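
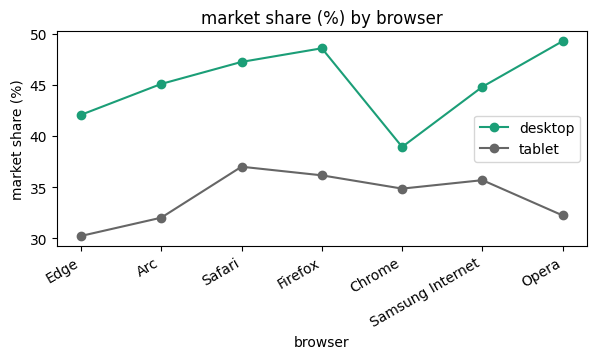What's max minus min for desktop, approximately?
≈ 12

Max Opera ≈ 50, min Chrome ≈ 38; range ≈ 12.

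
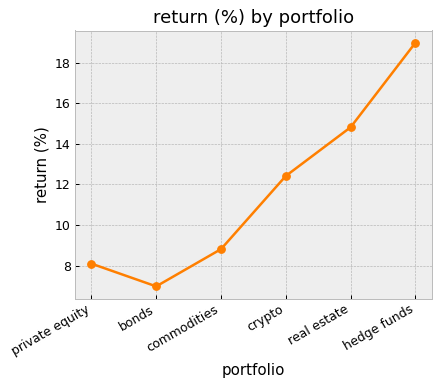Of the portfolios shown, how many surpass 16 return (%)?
Above 16: hedge funds.

1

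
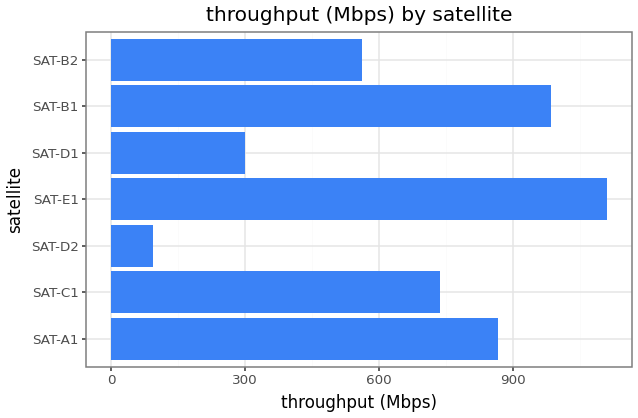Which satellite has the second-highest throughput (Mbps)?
Top 3: SAT-E1 ≈ 1100, SAT-B1 ≈ 1000, SAT-A1 ≈ 900.

SAT-B1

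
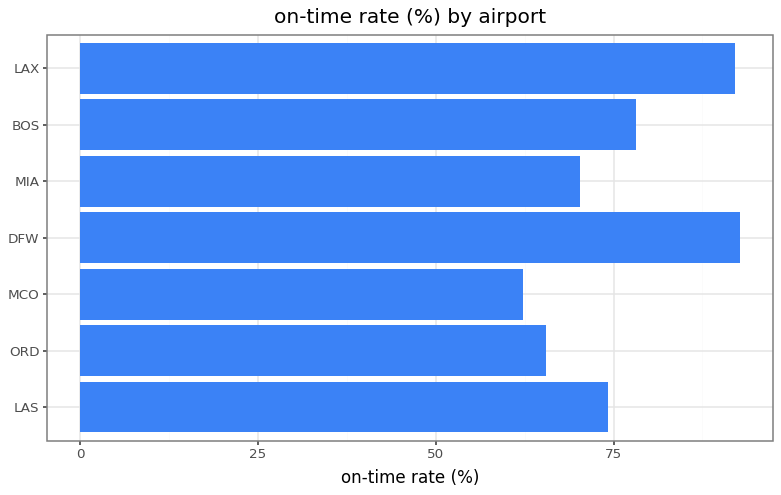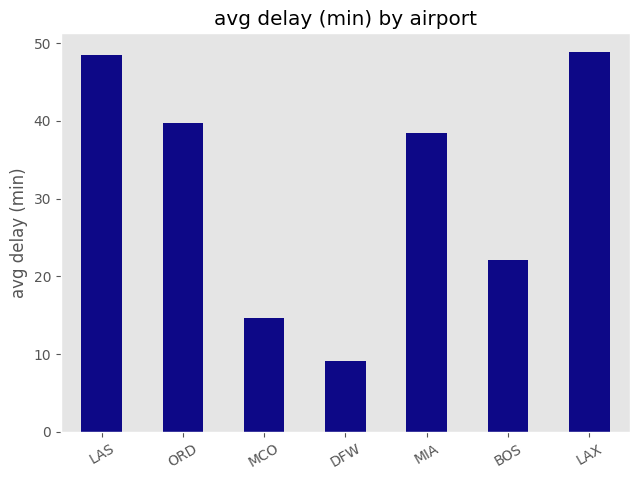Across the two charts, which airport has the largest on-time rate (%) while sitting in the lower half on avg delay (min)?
DFW

Chart 2 median avg delay (min) ≈ 40; below-median airports: MCO, DFW, BOS. Among those, DFW has the highest on-time rate (%) (≈ 90).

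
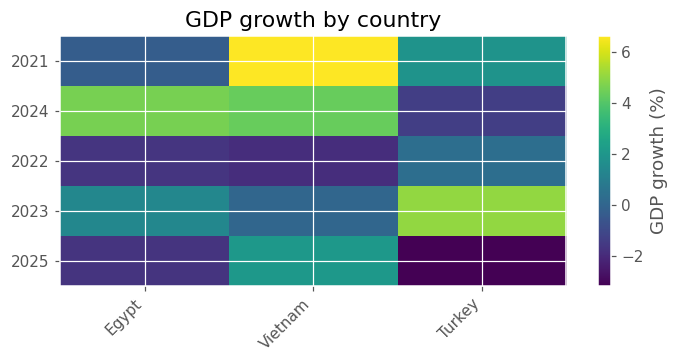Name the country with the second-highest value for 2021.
Turkey

Top 3 for 2021: Vietnam ≈ 7, Turkey ≈ 2, Egypt ≈ 0.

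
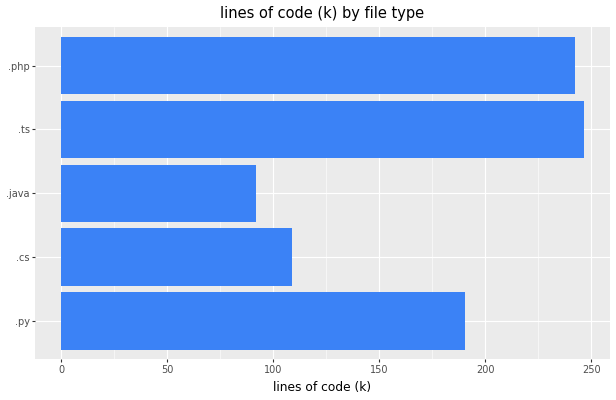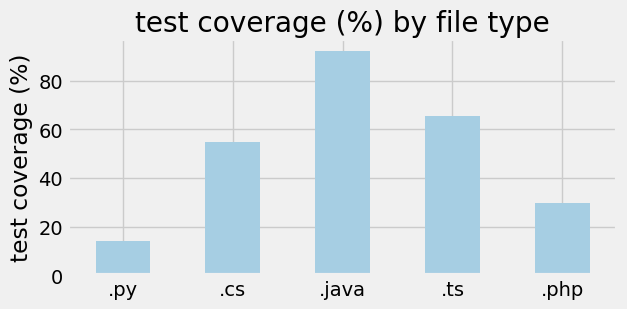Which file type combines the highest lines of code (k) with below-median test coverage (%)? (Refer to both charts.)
.php

Chart 2 median test coverage (%) ≈ 50; below-median file types: .py, .php. Among those, .php has the highest lines of code (k) (≈ 250).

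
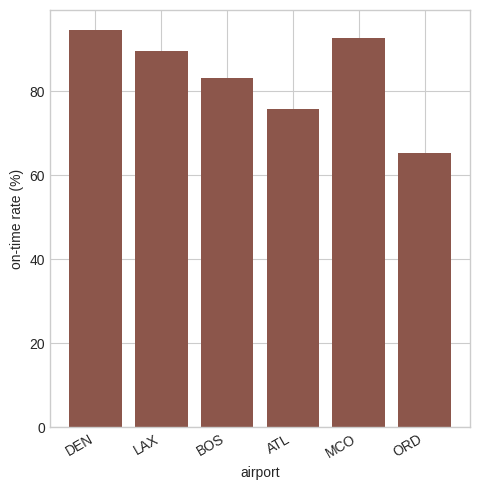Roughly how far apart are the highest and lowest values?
Max DEN ≈ 90, min ORD ≈ 70; range ≈ 20.

≈ 20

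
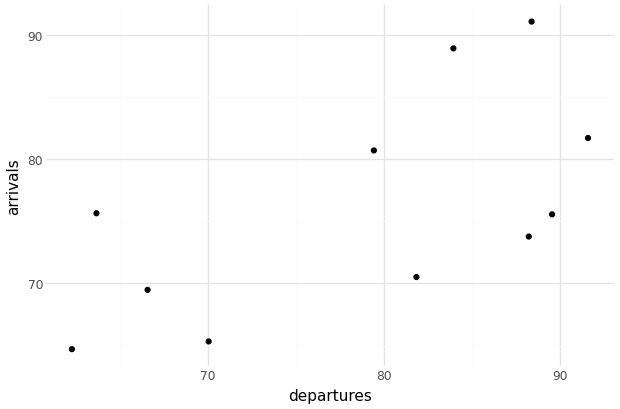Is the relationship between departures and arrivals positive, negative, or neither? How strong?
positive, moderate

Points are positively correlated; moderate (|r| ≈ 0.6).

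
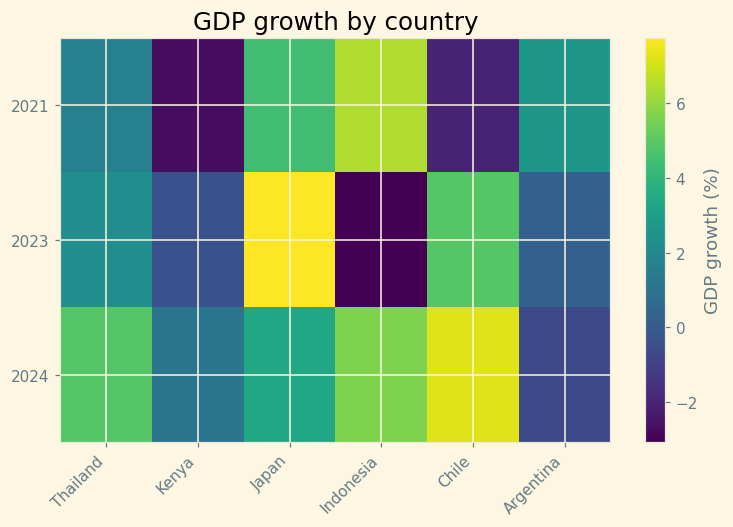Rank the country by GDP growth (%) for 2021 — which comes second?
Top 3 for 2021: Indonesia ≈ 6, Japan ≈ 4, Argentina ≈ 3.

Japan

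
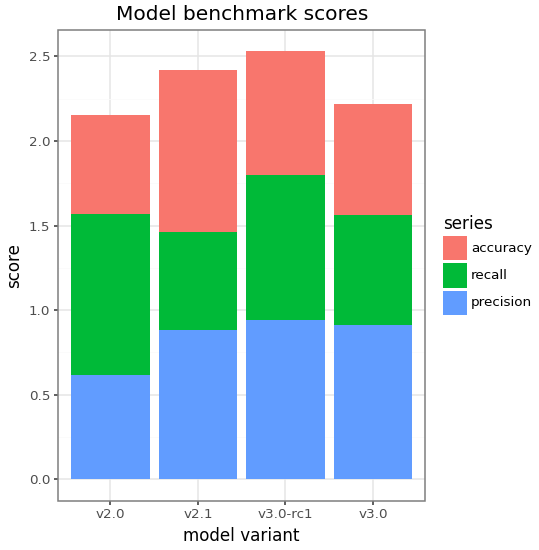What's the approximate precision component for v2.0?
≈ 0.5

precision top ≈ 0.5, bottom ≈ 0.0; segment ≈ 0.5.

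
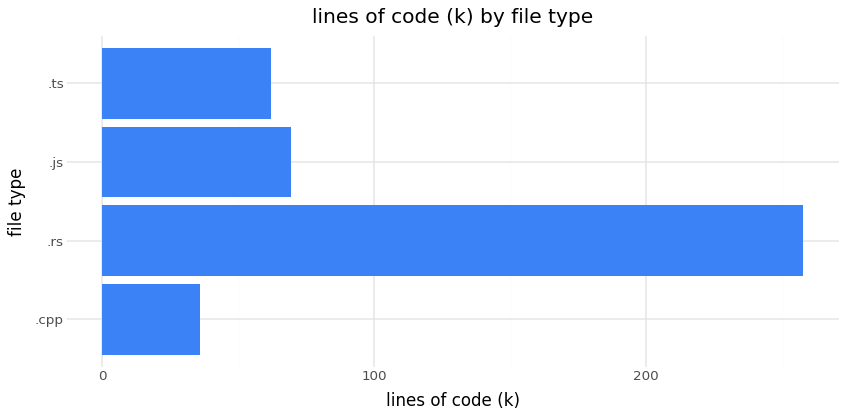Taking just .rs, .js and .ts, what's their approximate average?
≈ 125

(250 + 75 + 50) / 3 ≈ 125.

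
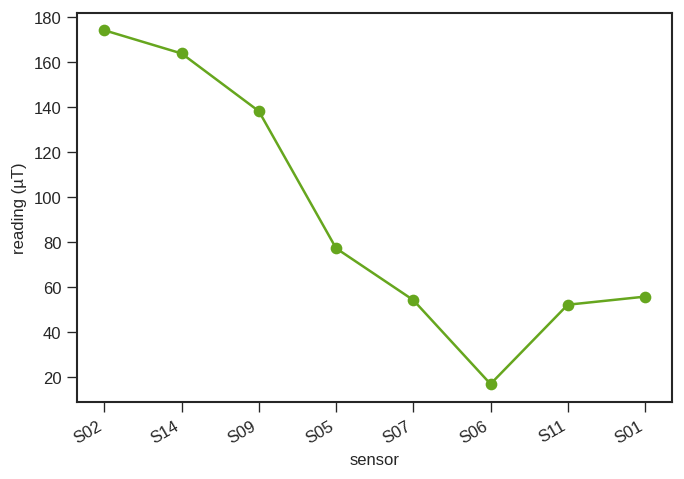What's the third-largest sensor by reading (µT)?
S09

Top 4: S02 ≈ 180, S14 ≈ 160, S09 ≈ 140, S05 ≈ 80.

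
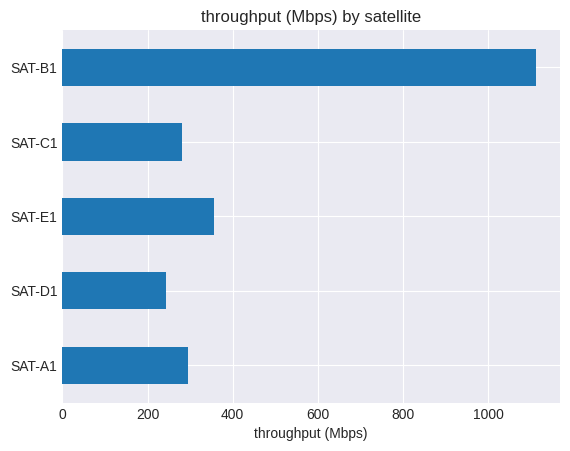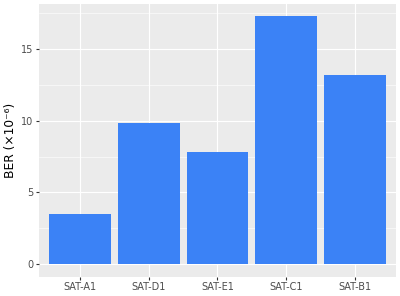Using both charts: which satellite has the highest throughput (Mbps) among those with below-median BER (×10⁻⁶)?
Chart 2 median BER (×10⁻⁶) ≈ 10; below-median satellites: SAT-A1, SAT-E1. Among those, SAT-E1 has the highest throughput (Mbps) (≈ 400).

SAT-E1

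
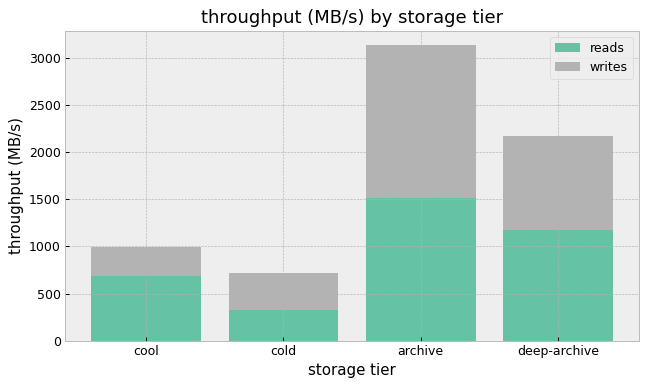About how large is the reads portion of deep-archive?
≈ 1000

reads top ≈ 1000, bottom ≈ 0; segment ≈ 1000.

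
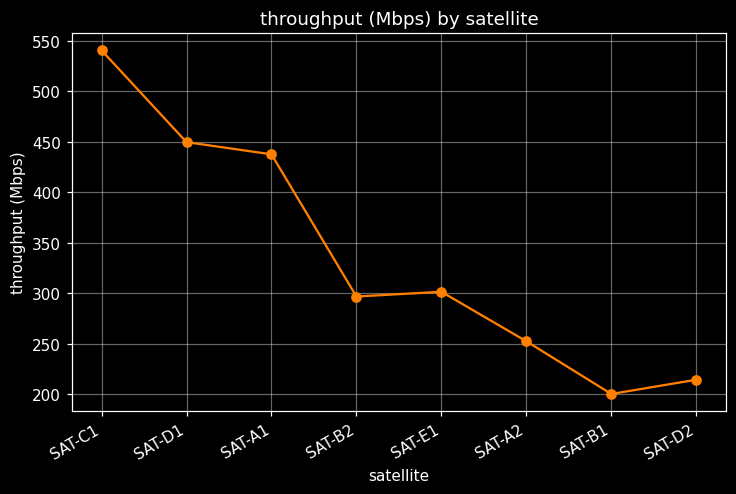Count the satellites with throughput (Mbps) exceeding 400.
Above 400: SAT-C1, SAT-D1, SAT-A1.

3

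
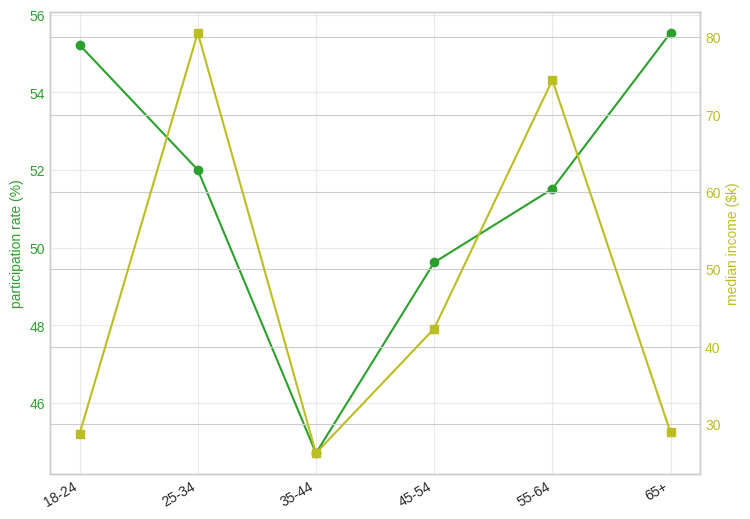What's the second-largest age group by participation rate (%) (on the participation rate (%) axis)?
18-24

Top 3 (on the participation rate (%) axis): 65+ ≈ 56, 18-24 ≈ 55, 25-34 ≈ 52.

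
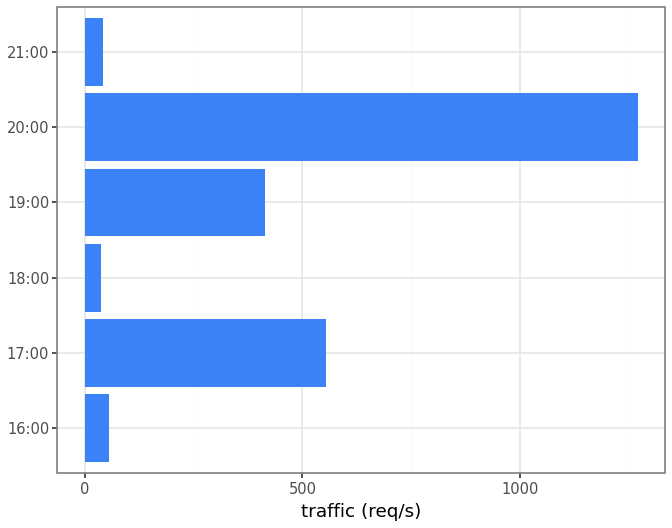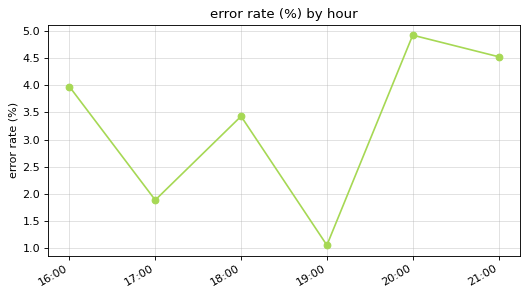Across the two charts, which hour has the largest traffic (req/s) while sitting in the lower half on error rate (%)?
17:00

Chart 2 median error rate (%) ≈ 3.5; below-median hours: 17:00, 18:00, 19:00. Among those, 17:00 has the highest traffic (req/s) (≈ 600).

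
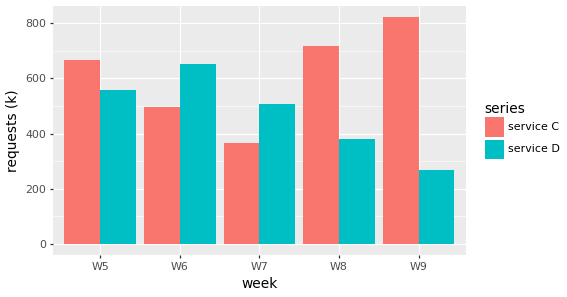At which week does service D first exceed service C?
W6

W5: service D ≈ 600 vs service C ≈ 700 (not yet); W6: service D ≈ 700 vs service C ≈ 500 (first crossover).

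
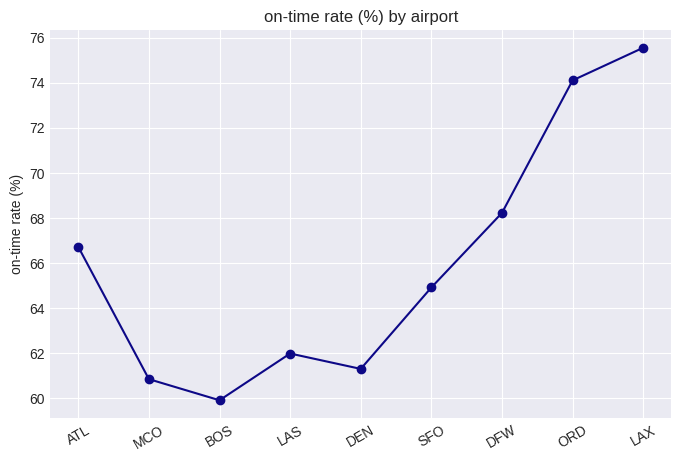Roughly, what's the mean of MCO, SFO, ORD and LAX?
≈ 68

(60 + 64 + 74 + 76) / 4 ≈ 68.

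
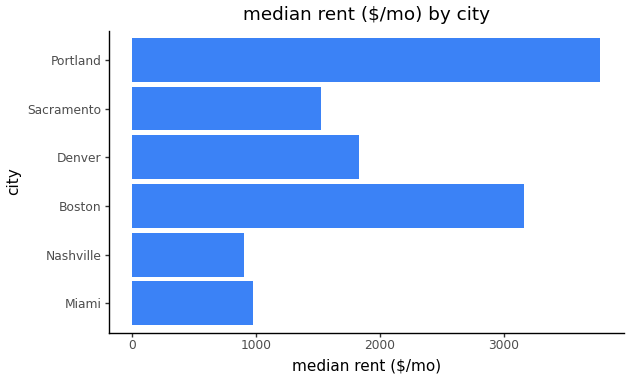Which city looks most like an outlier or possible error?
Portland ≈ 4000; the rest sit between ≈ 1000 and ≈ 3000.

Portland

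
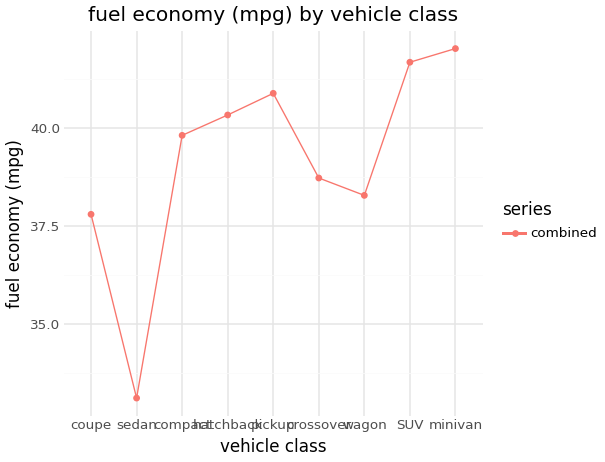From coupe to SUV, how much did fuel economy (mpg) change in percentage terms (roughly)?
≈ +10.5%

coupe ≈ 38, SUV ≈ 42; (42 − 38) / 38 ≈ +10.5%.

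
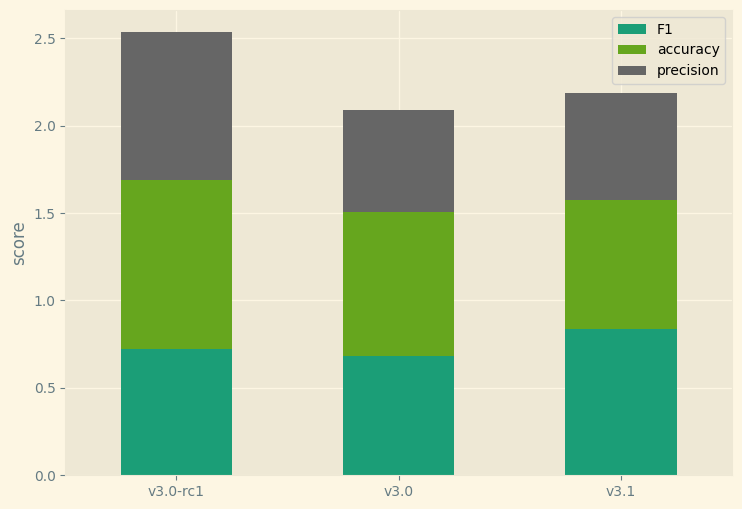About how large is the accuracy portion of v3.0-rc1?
accuracy top ≈ 1.5, bottom ≈ 0.5; segment ≈ 1.0.

≈ 1.0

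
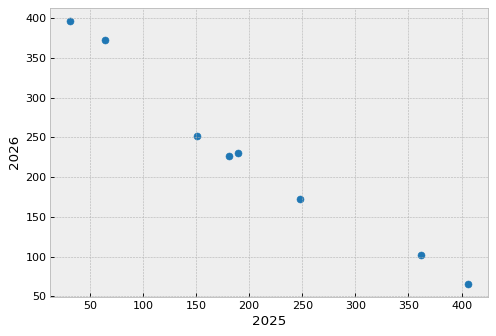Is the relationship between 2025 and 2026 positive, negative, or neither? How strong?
negative, strong

Points are negatively correlated; strong (|r| ≈ 1.0).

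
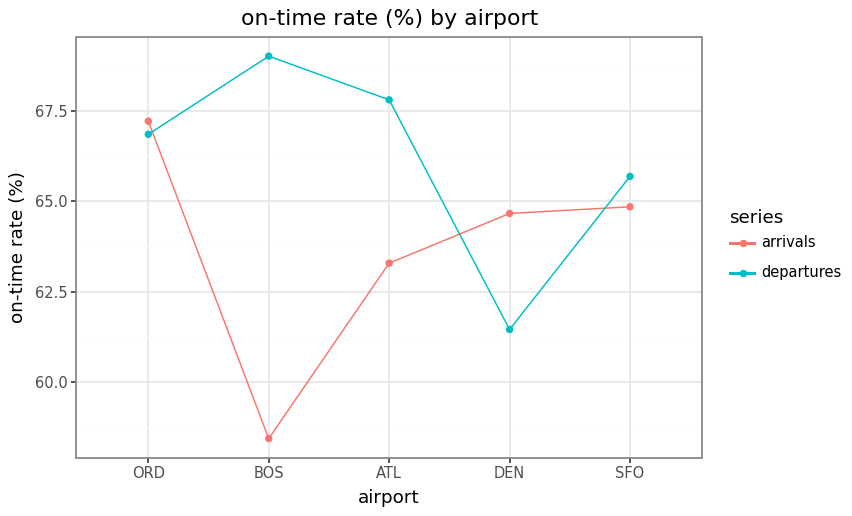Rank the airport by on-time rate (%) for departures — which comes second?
ATL

Top 3 for departures: BOS ≈ 69, ATL ≈ 68, ORD ≈ 67.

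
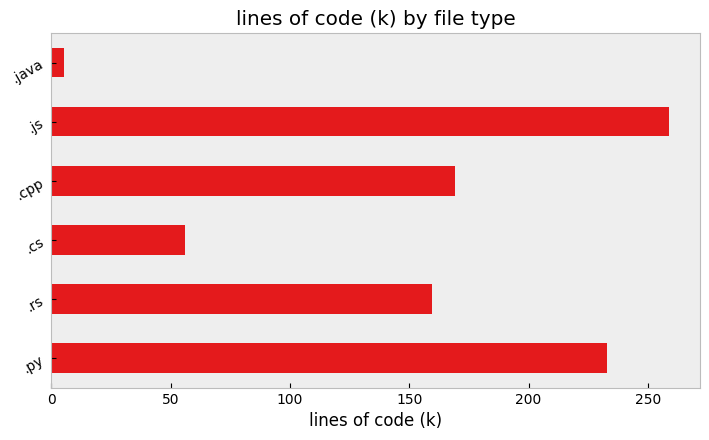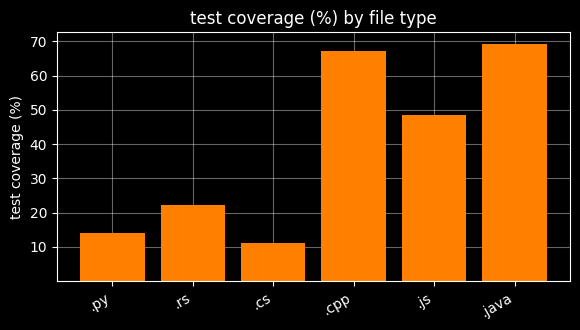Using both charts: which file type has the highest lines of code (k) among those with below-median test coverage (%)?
Chart 2 median test coverage (%) ≈ 40; below-median file types: .py, .rs, .cs. Among those, .py has the highest lines of code (k) (≈ 225).

.py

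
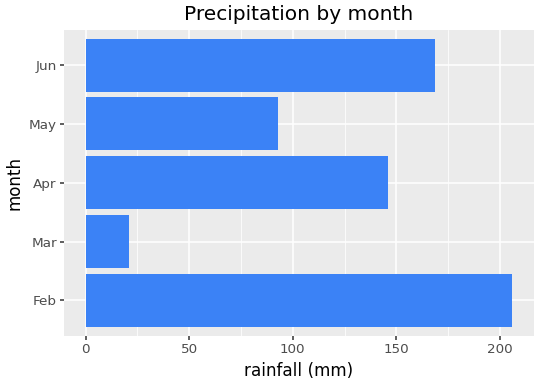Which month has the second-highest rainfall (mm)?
Jun

Top 3: Feb ≈ 200, Jun ≈ 160, Apr ≈ 140.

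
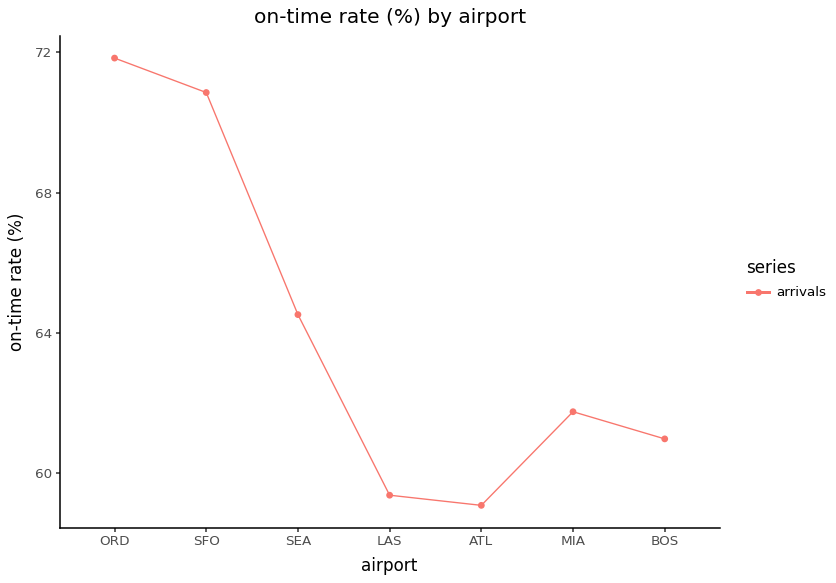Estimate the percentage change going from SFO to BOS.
≈ -14.3%

SFO ≈ 70, BOS ≈ 60; (60 − 70) / 70 ≈ -14.3%.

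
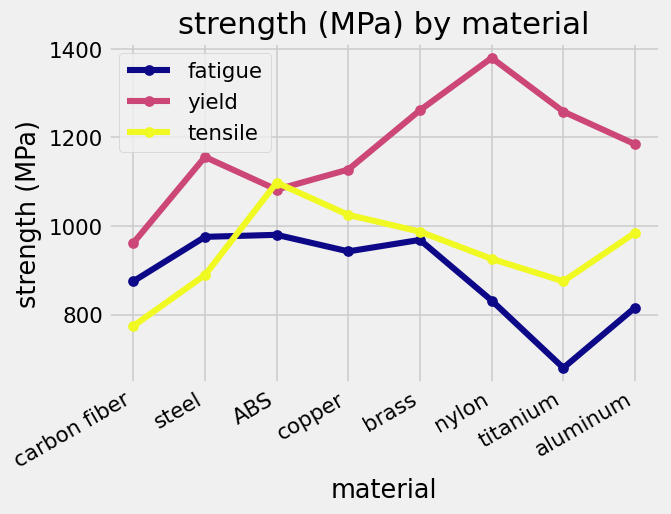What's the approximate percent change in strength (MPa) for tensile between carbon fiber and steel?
≈ +12.5%

carbon fiber ≈ 800, steel ≈ 900; (900 − 800) / 800 ≈ +12.5%.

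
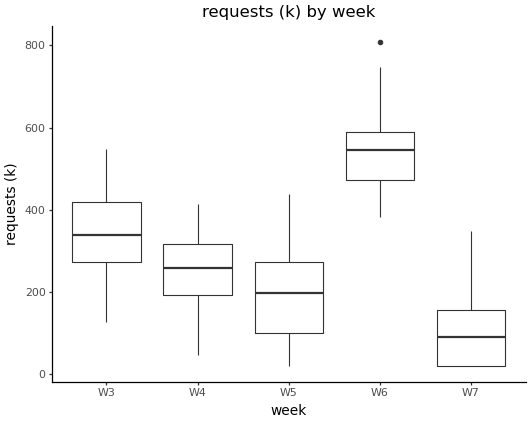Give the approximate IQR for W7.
Q3 ≈ 150, Q1 ≈ 0; IQR ≈ 150.

≈ 150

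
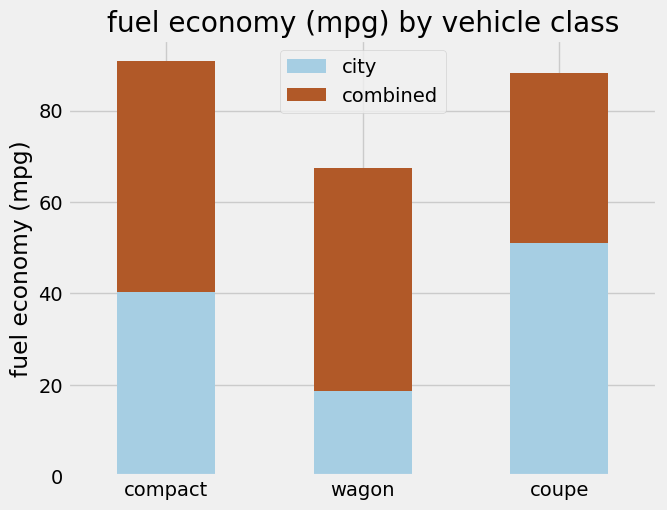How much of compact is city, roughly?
≈ 40

city top ≈ 40, bottom ≈ 0; segment ≈ 40.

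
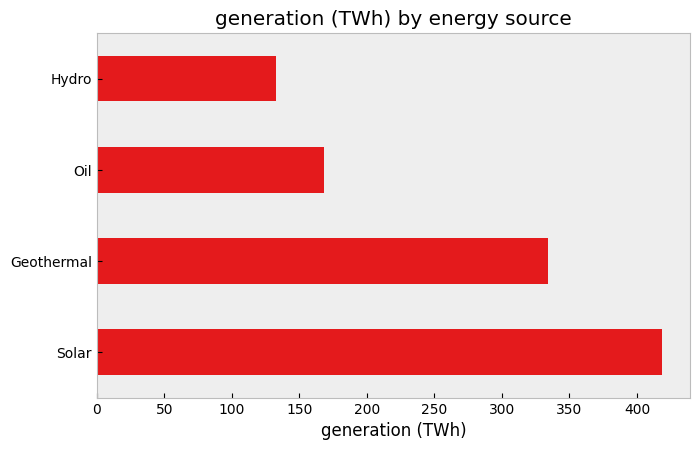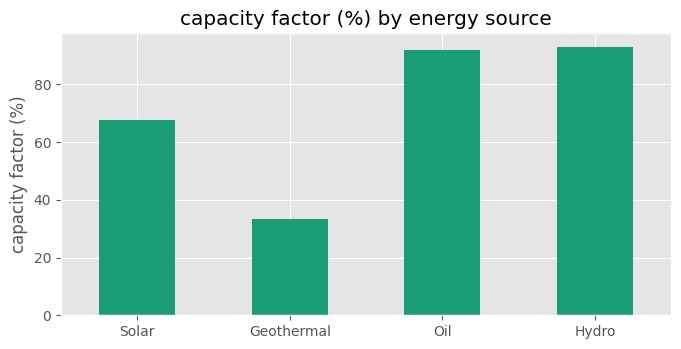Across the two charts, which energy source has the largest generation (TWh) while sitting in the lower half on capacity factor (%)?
Chart 2 median capacity factor (%) ≈ 80; below-median energy sources: Solar, Geothermal. Among those, Solar has the highest generation (TWh) (≈ 400).

Solar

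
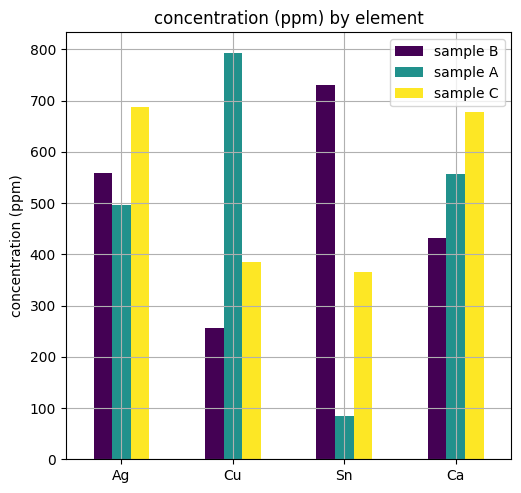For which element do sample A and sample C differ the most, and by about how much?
Cu: sample A ≈ 800, sample C ≈ 400 → gap ≈ 400. Next-largest (Sn) is only ≈ 300.

Cu, ≈ 400 ppm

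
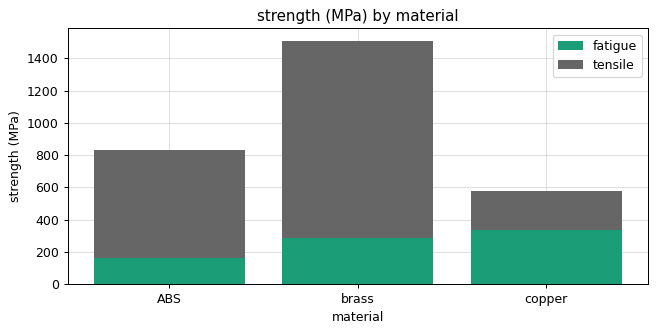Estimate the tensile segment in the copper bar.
≈ 200

tensile top ≈ 600, bottom ≈ 400; segment ≈ 200.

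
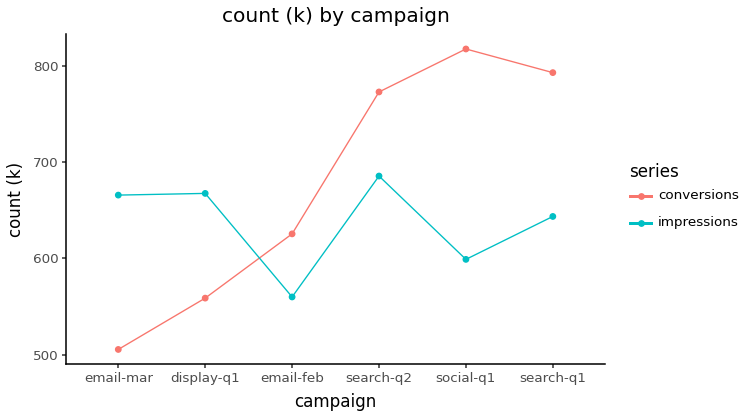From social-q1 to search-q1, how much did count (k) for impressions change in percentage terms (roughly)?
social-q1 ≈ 600, search-q1 ≈ 650; (650 − 600) / 600 ≈ +8.3%.

≈ +8.3%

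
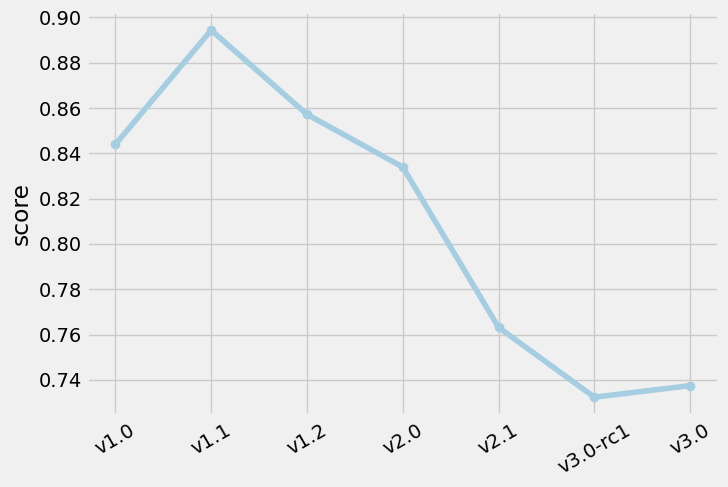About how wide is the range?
Max v1.1 ≈ 0.90, min v3.0-rc1 ≈ 0.74; range ≈ 0.16.

≈ 0.16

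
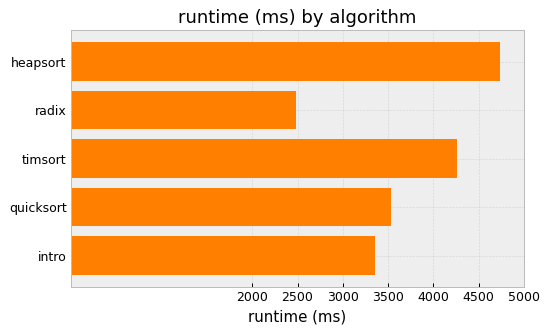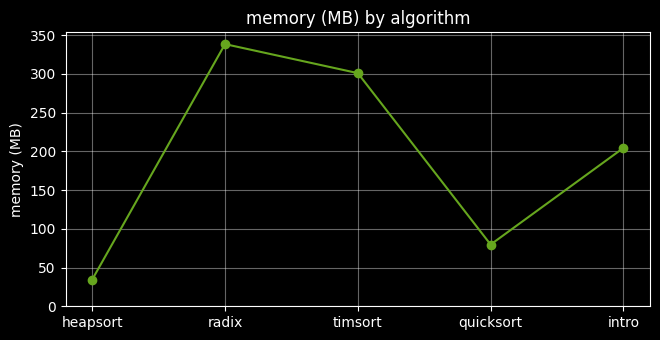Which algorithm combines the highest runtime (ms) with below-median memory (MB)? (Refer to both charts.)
heapsort

Chart 2 median memory (MB) ≈ 200; below-median algorithms: heapsort, quicksort. Among those, heapsort has the highest runtime (ms) (≈ 4500).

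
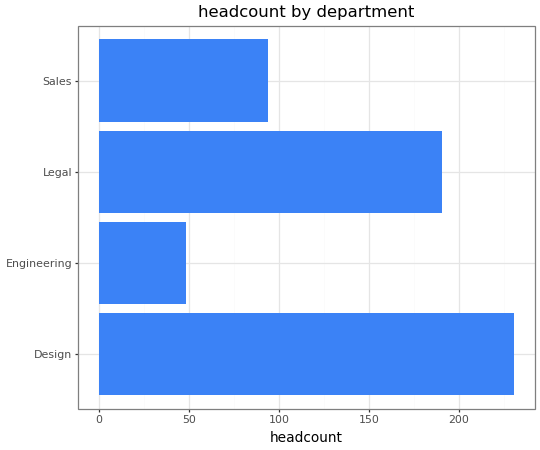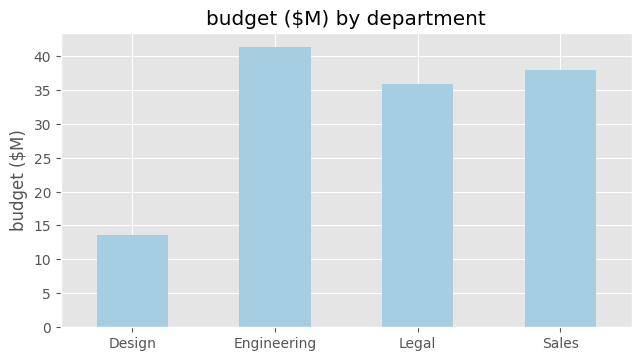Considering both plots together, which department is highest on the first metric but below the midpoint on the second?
Design

Chart 2 median budget ($M) ≈ 35; below-median departments: Design, Legal. Among those, Design has the highest headcount (≈ 225).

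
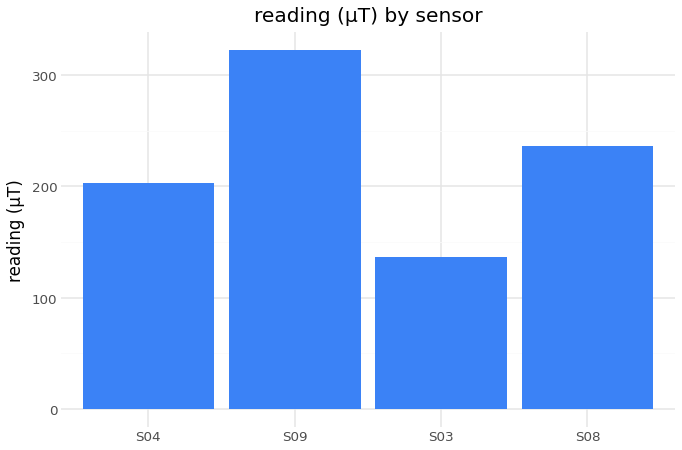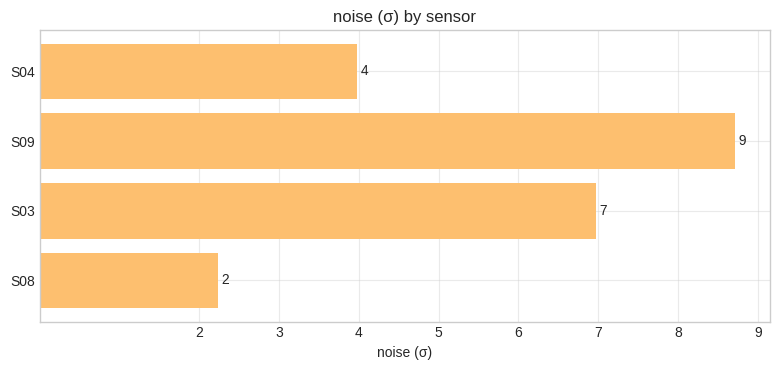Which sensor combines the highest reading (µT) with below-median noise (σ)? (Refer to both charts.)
Chart 2 median noise (σ) ≈ 5; below-median sensors: S04, S08. Among those, S08 has the highest reading (µT) (≈ 250).

S08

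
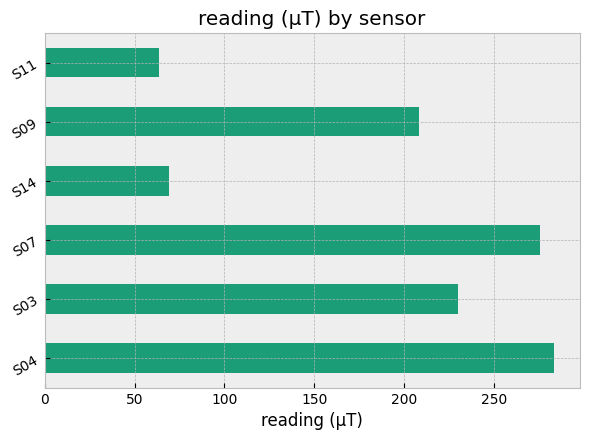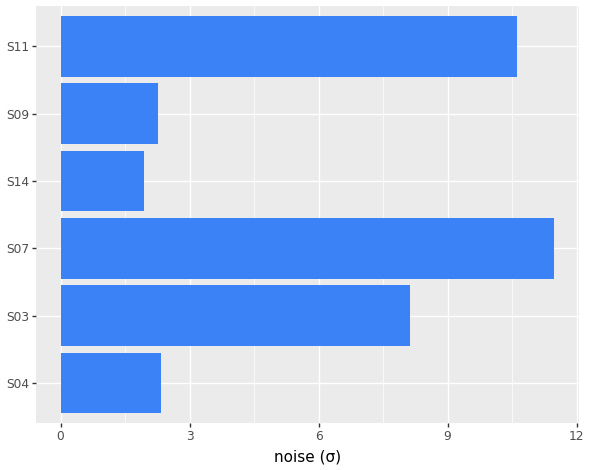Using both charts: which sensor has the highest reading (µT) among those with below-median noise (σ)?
Chart 2 median noise (σ) ≈ 6; below-median sensors: S04, S14, S09. Among those, S04 has the highest reading (µT) (≈ 300).

S04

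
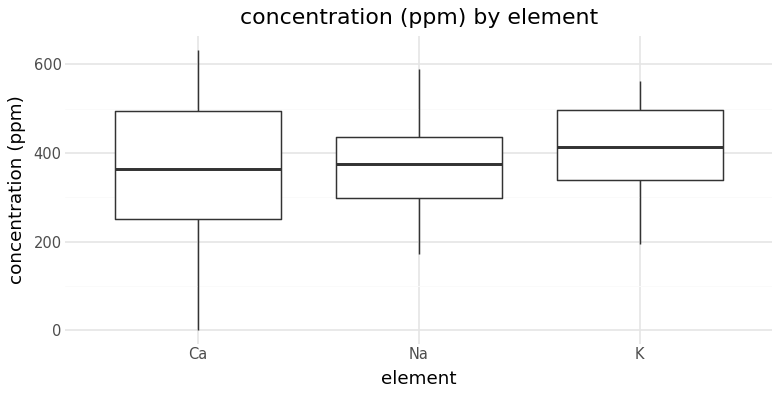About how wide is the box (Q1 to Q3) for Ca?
Q3 ≈ 495, Q1 ≈ 250; IQR ≈ 245.

≈ 245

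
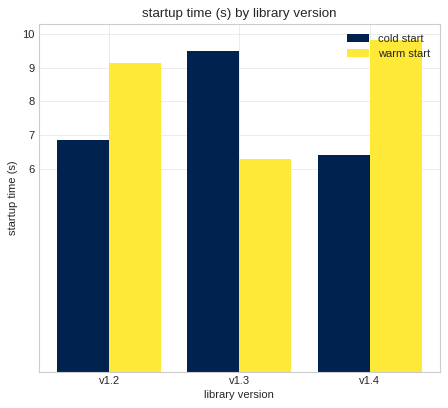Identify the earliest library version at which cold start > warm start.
v1.3

v1.2: cold start ≈ 7 vs warm start ≈ 9 (not yet); v1.3: cold start ≈ 10 vs warm start ≈ 6 (first crossover).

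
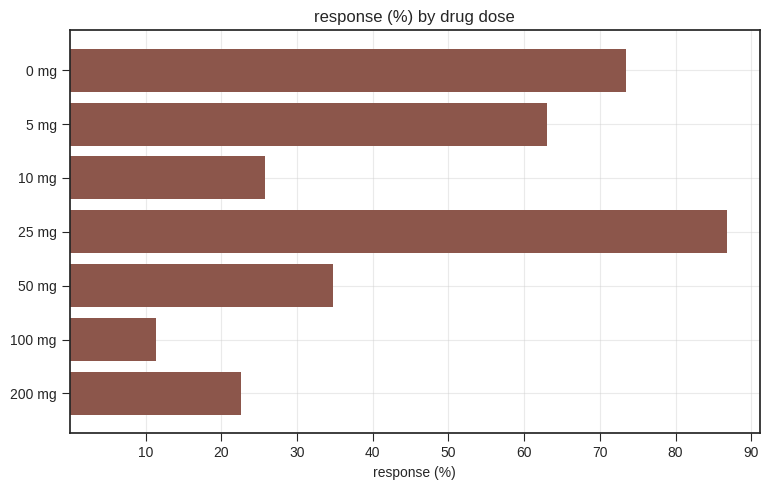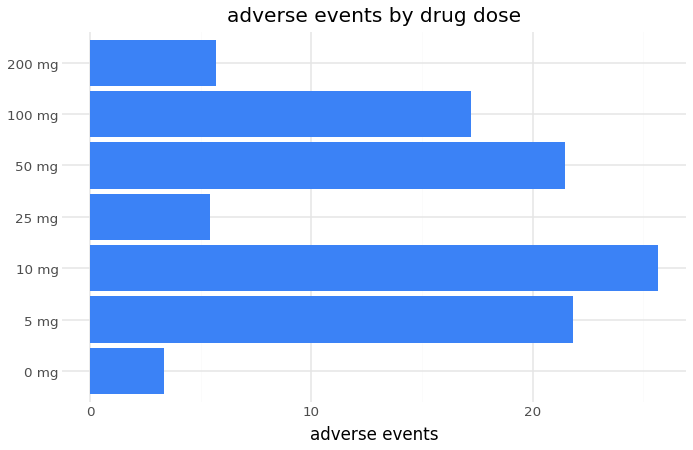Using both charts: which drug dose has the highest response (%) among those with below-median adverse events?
25 mg

Chart 2 median adverse events ≈ 15; below-median drug doses: 0 mg, 25 mg, 200 mg. Among those, 25 mg has the highest response (%) (≈ 90).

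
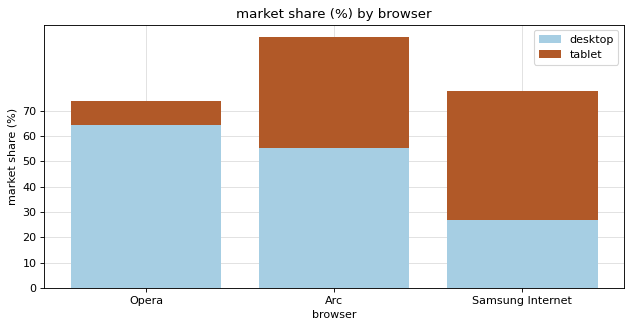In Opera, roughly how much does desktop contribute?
desktop top ≈ 60, bottom ≈ 0; segment ≈ 60.

≈ 60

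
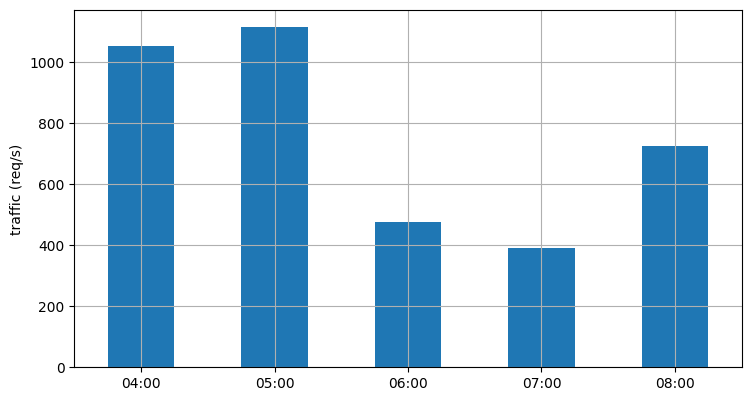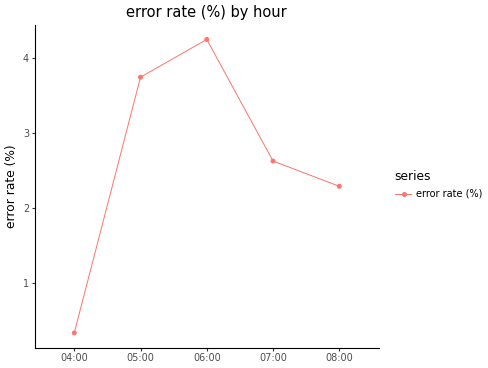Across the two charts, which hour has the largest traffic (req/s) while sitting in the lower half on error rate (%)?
Chart 2 median error rate (%) ≈ 2.5; below-median hours: 04:00, 08:00. Among those, 04:00 has the highest traffic (req/s) (≈ 1000).

04:00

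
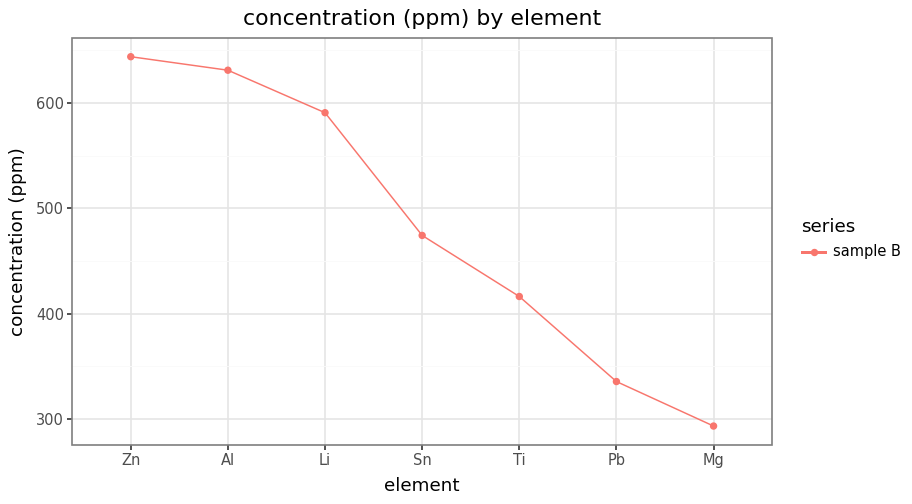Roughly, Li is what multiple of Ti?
≈ 1.5×

Li ≈ 600, Ti ≈ 400; 600/400 ≈ 1.5.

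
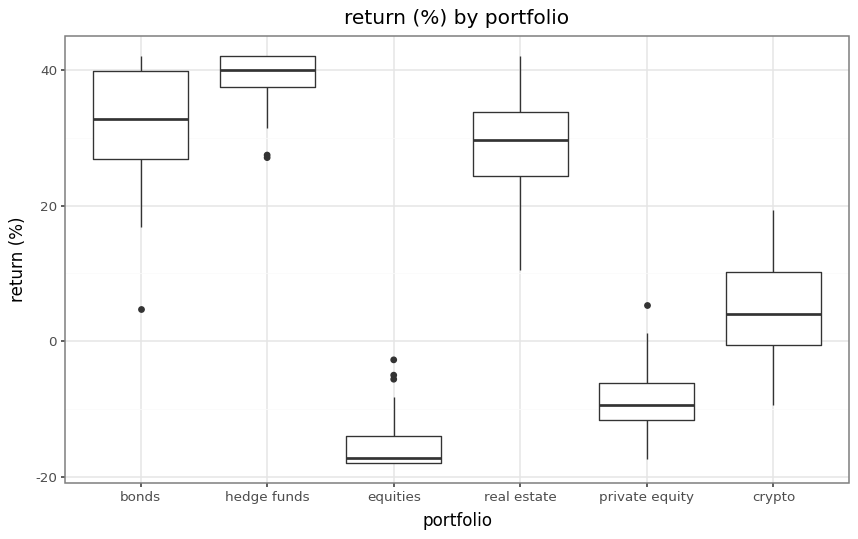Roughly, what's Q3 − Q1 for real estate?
≈ 10

Q3 ≈ 35, Q1 ≈ 25; IQR ≈ 10.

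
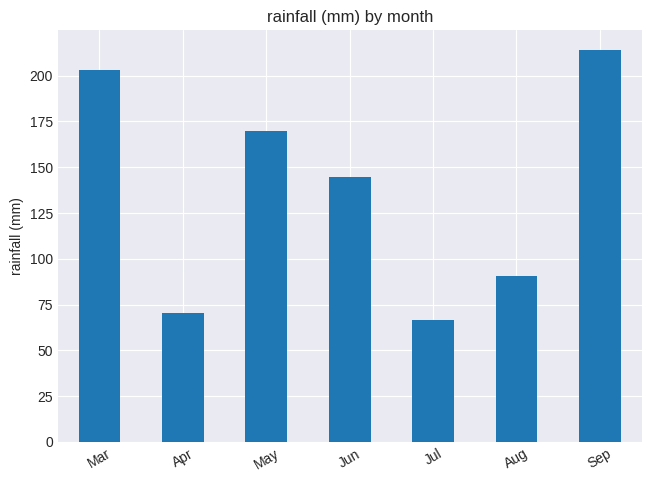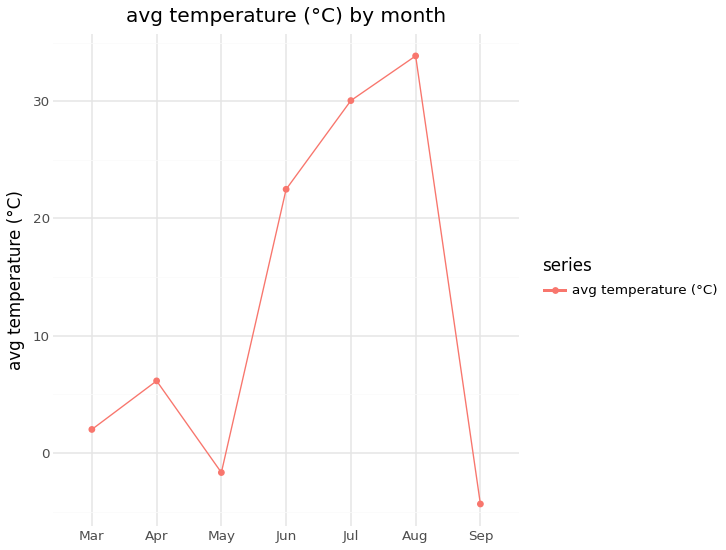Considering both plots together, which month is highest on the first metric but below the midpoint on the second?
Sep

Chart 2 median avg temperature (°C) ≈ 5; below-median months: Mar, May, Sep. Among those, Sep has the highest rainfall (mm) (≈ 220).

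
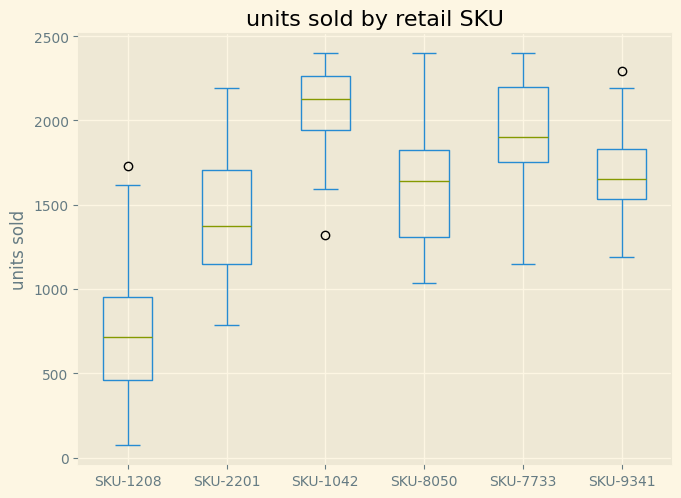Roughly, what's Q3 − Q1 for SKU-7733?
≈ 400

Q3 ≈ 2200, Q1 ≈ 1800; IQR ≈ 400.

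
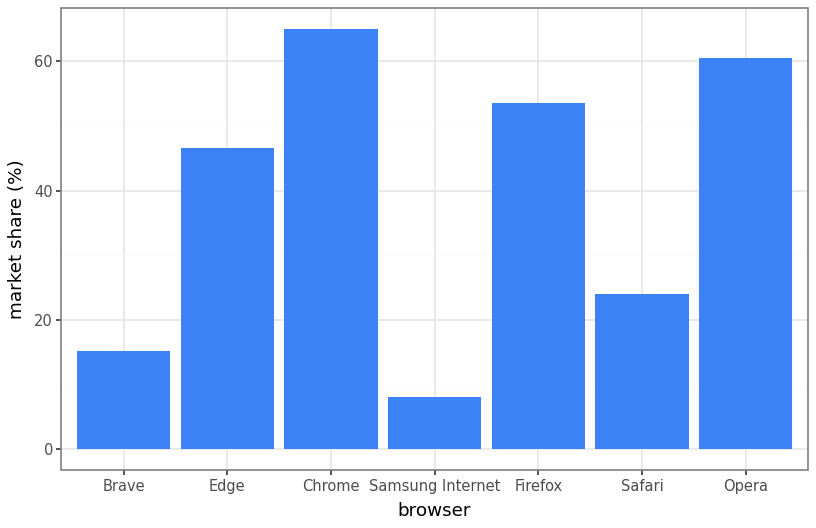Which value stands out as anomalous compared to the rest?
Samsung Internet ≈ 10; the rest sit between ≈ 20 and ≈ 60.

Samsung Internet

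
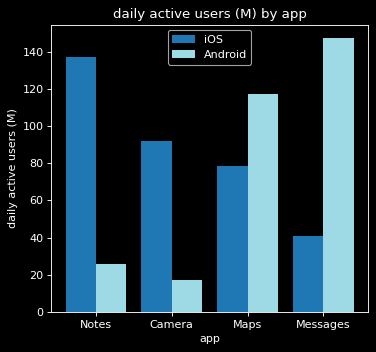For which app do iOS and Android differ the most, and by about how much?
Notes: iOS ≈ 140, Android ≈ 20 → gap ≈ 120. Next-largest (Messages) is only ≈ 100.

Notes, ≈ 120 M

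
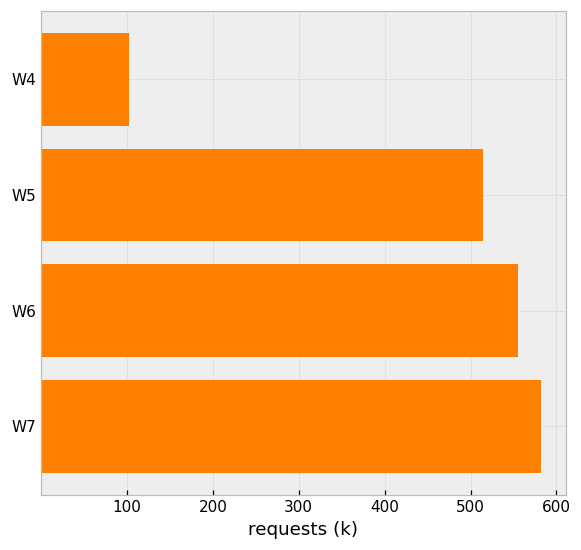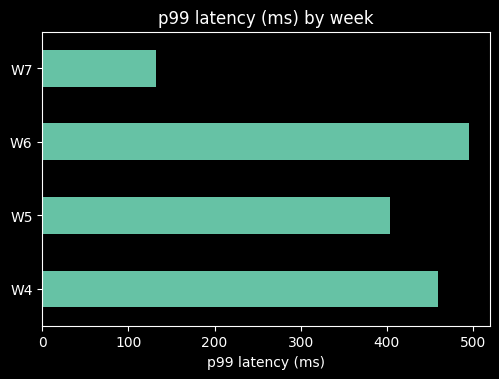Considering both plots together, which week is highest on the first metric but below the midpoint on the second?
Chart 2 median p99 latency (ms) ≈ 450; below-median weeks: W5, W7. Among those, W7 has the highest requests (k) (≈ 600).

W7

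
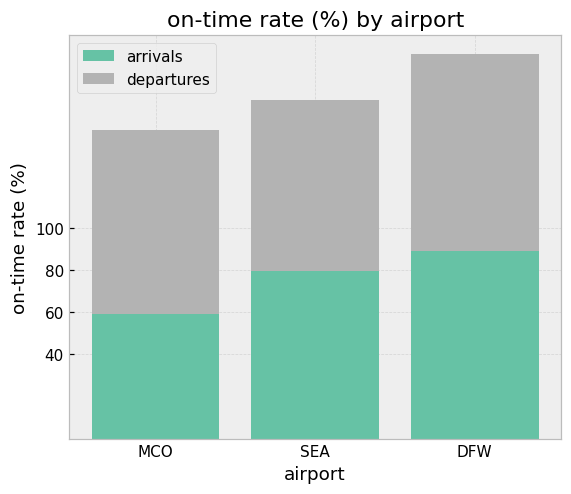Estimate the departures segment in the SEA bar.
departures top ≈ 160, bottom ≈ 80; segment ≈ 80.

≈ 80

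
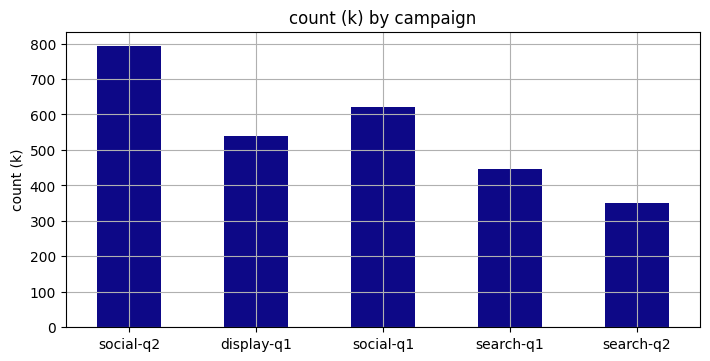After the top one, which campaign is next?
social-q1

Top 3: social-q2 ≈ 800, social-q1 ≈ 600, display-q1 ≈ 500.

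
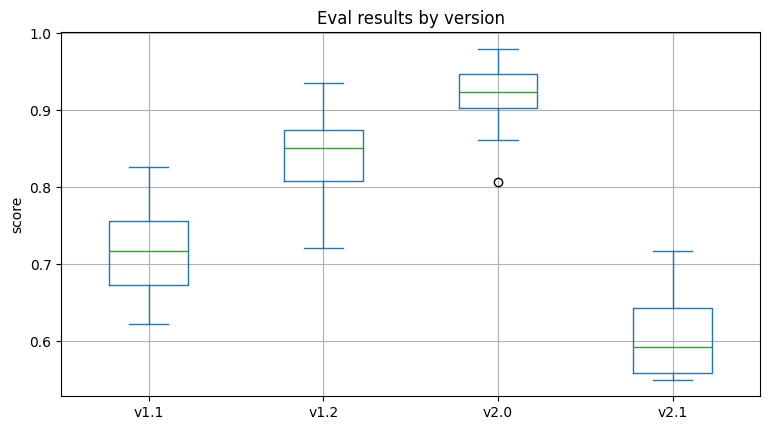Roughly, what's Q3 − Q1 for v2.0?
Q3 ≈ 0.95, Q1 ≈ 0.90; IQR ≈ 0.05.

≈ 0.05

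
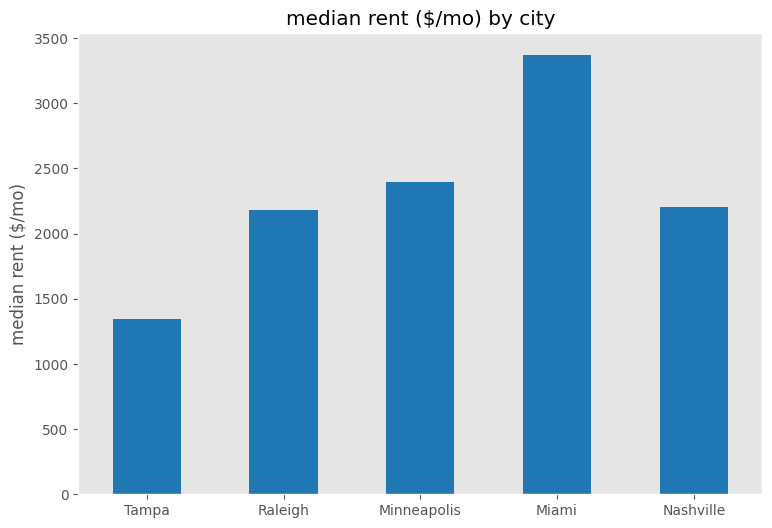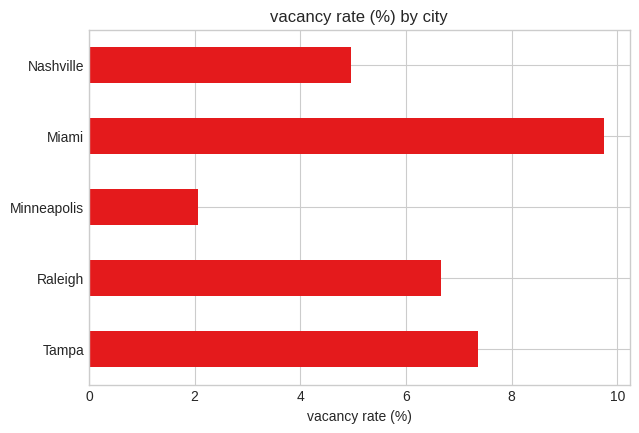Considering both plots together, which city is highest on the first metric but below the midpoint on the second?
Minneapolis

Chart 2 median vacancy rate (%) ≈ 7; below-median cities: Minneapolis, Nashville. Among those, Minneapolis has the highest median rent ($/mo) (≈ 2500).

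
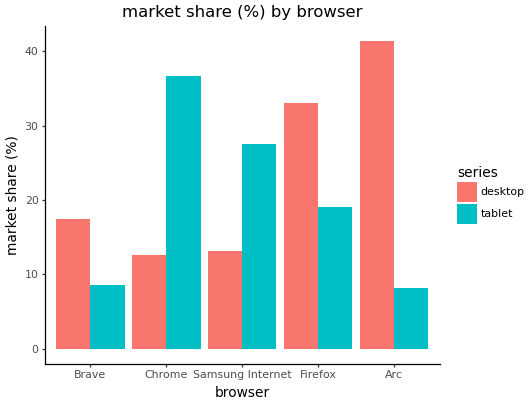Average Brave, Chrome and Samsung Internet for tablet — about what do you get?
≈ 25

(10 + 35 + 30) / 3 ≈ 25.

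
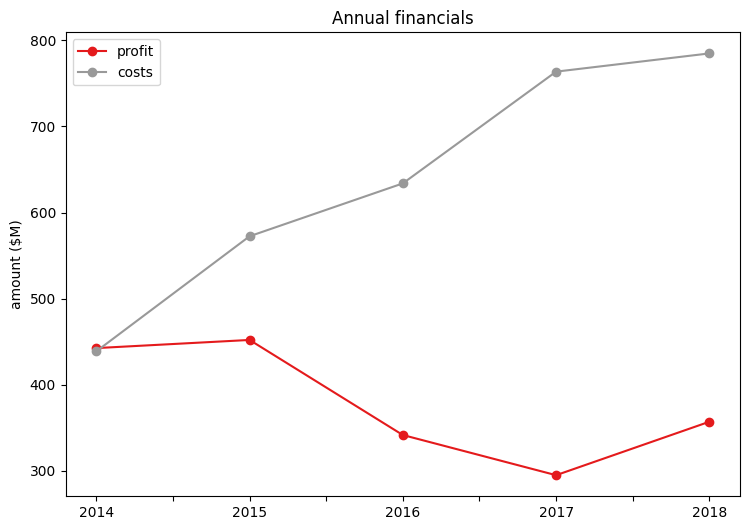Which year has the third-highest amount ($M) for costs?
Top 4 for costs: 2018 ≈ 800, 2017 ≈ 750, 2016 ≈ 650, 2015 ≈ 550.

2016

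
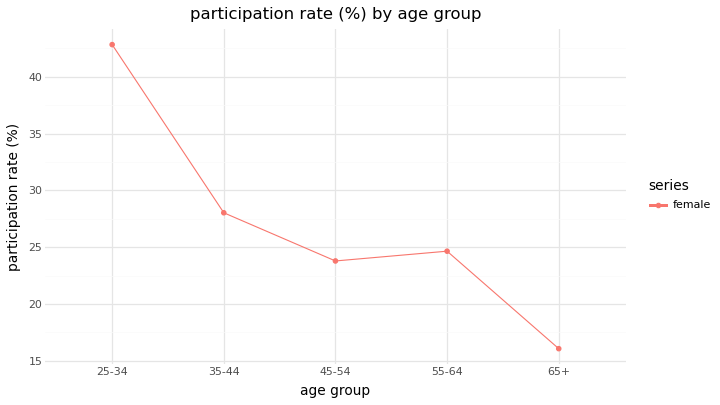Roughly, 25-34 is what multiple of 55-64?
≈ 1.8×

25-34 ≈ 45, 55-64 ≈ 25; 45/25 ≈ 1.8.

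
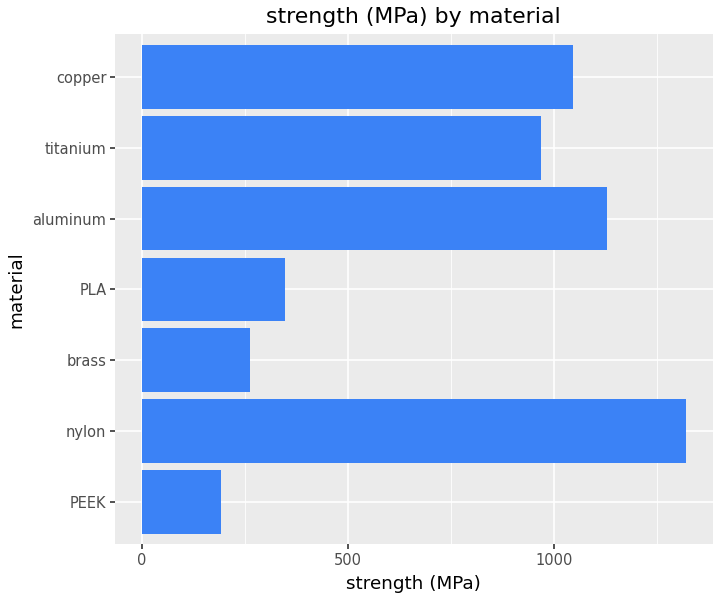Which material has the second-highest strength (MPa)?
Top 3: nylon ≈ 1400, aluminum ≈ 1200, copper ≈ 1000.

aluminum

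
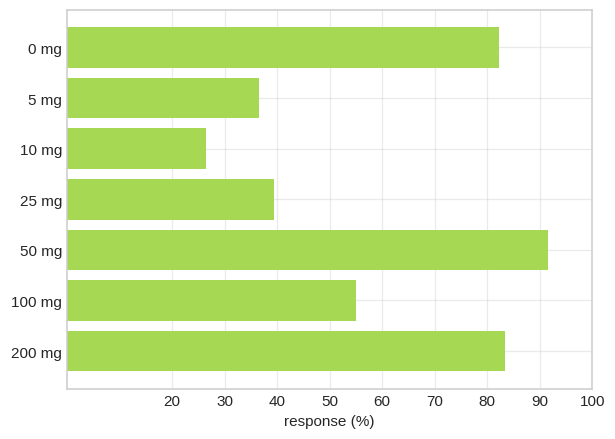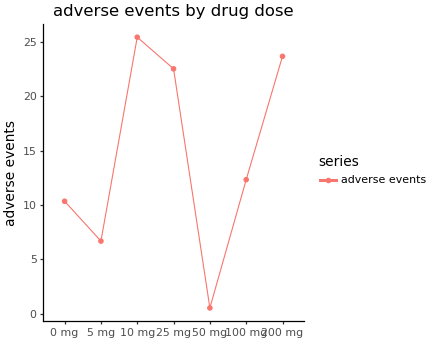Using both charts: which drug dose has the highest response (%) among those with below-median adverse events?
Chart 2 median adverse events ≈ 10; below-median drug doses: 0 mg, 5 mg, 50 mg. Among those, 50 mg has the highest response (%) (≈ 90).

50 mg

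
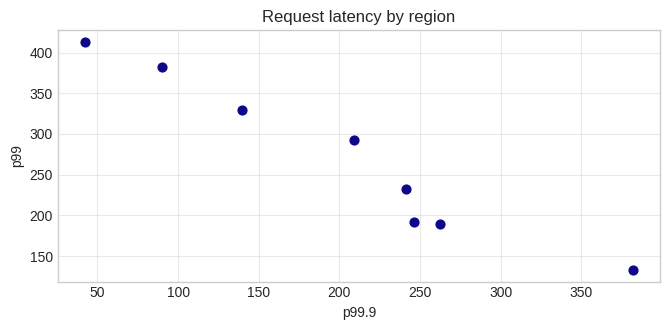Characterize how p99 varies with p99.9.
negative, strong

Points are negatively correlated; strong (|r| ≈ 1.0).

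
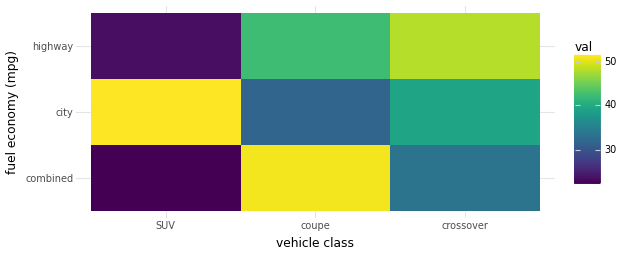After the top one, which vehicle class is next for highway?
coupe

Top 3 for highway: crossover ≈ 50, coupe ≈ 40, SUV ≈ 25.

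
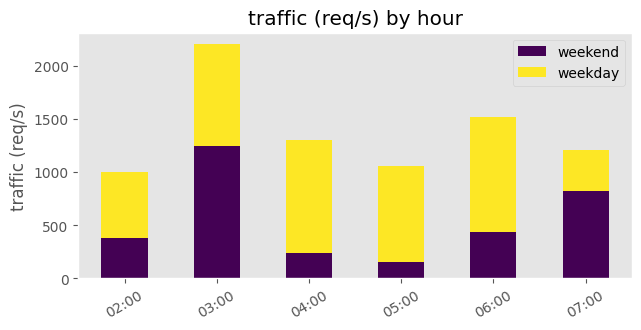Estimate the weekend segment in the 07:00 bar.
≈ 800

weekend top ≈ 800, bottom ≈ 0; segment ≈ 800.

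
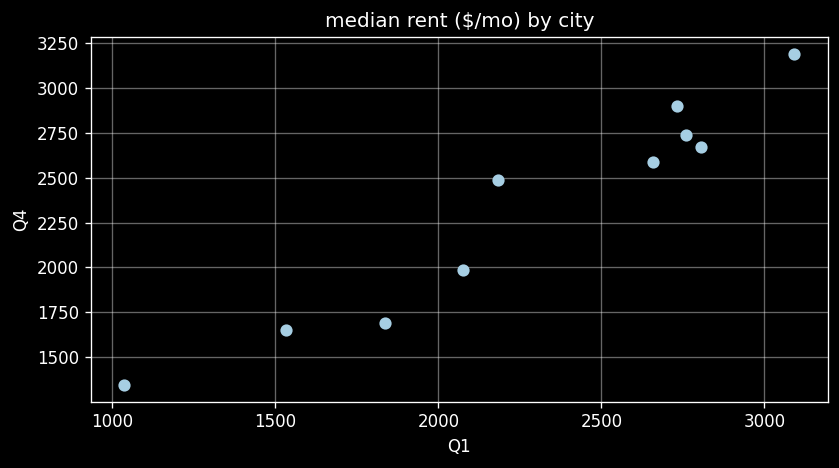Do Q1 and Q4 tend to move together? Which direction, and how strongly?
Points are positively correlated; strong (|r| ≈ 1.0).

positive, strong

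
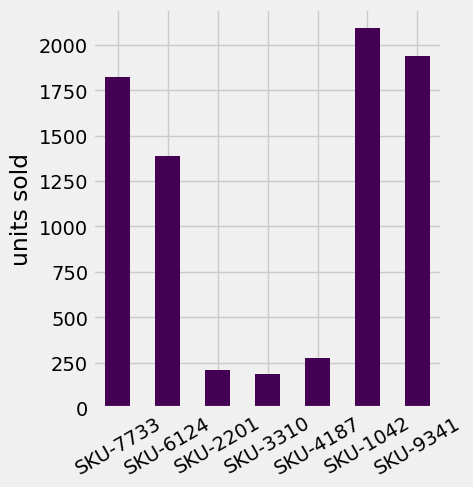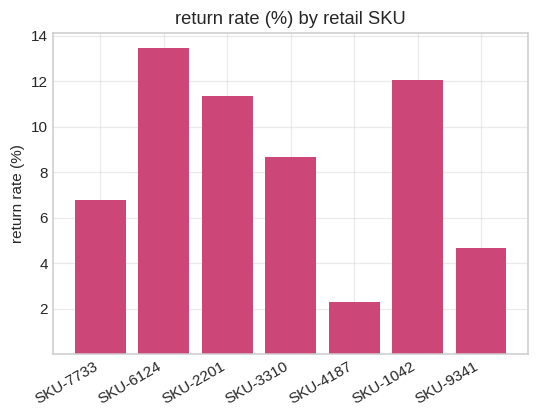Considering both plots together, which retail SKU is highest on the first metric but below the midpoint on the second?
Chart 2 median return rate (%) ≈ 8; below-median retail SKUs: SKU-7733, SKU-4187, SKU-9341. Among those, SKU-9341 has the highest units sold (≈ 2000).

SKU-9341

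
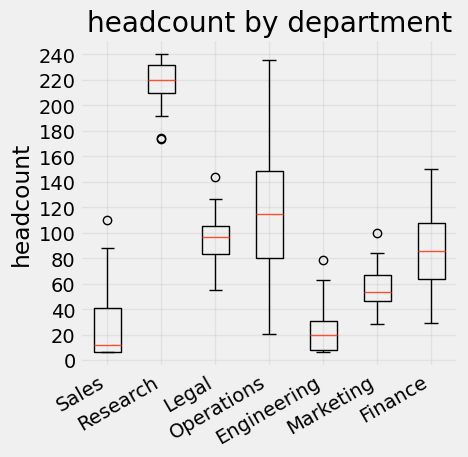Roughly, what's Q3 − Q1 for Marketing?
Q3 ≈ 60, Q1 ≈ 40; IQR ≈ 20.

≈ 20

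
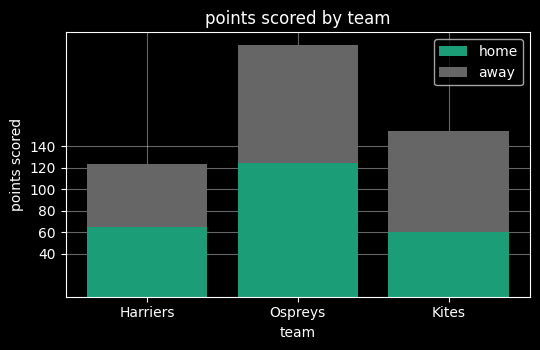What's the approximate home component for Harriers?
home top ≈ 60, bottom ≈ 0; segment ≈ 60.

≈ 60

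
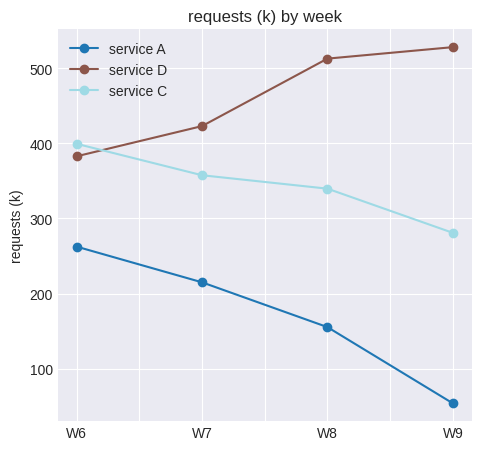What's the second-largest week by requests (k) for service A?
W7

Top 3 for service A: W6 ≈ 250, W7 ≈ 200, W8 ≈ 150.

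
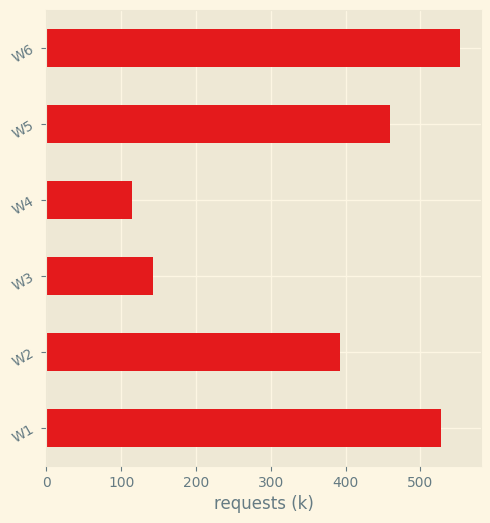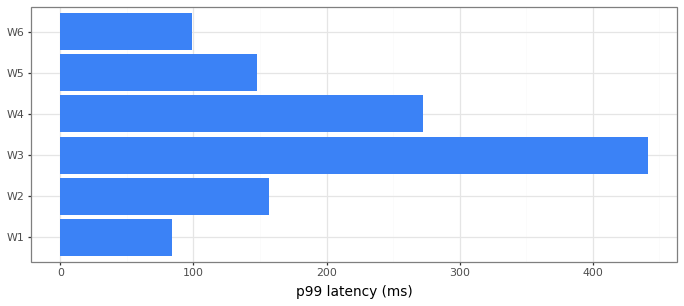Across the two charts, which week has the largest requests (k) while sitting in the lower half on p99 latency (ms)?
W6

Chart 2 median p99 latency (ms) ≈ 150; below-median weeks: W1, W5, W6. Among those, W6 has the highest requests (k) (≈ 600).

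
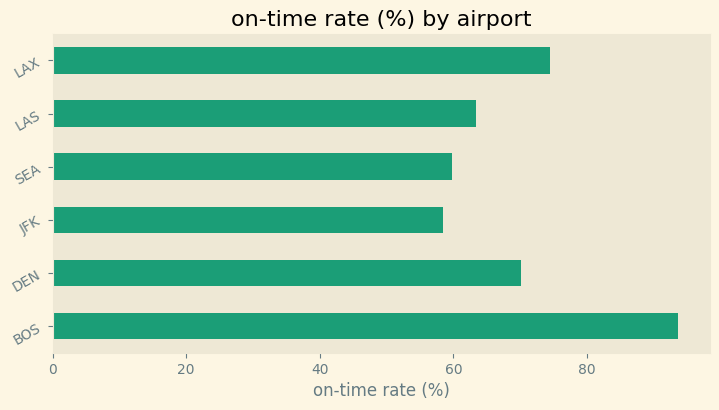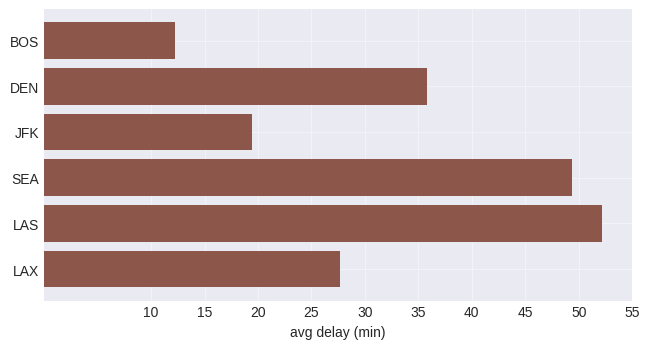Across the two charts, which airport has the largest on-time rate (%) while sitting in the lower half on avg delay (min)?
Chart 2 median avg delay (min) ≈ 30; below-median airports: BOS, JFK, LAX. Among those, BOS has the highest on-time rate (%) (≈ 90).

BOS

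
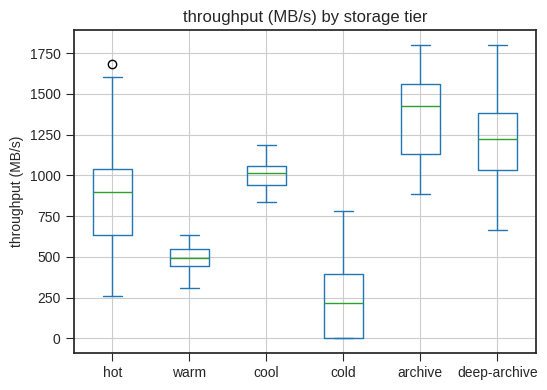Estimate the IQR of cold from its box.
Q3 ≈ 400, Q1 ≈ 0; IQR ≈ 400.

≈ 400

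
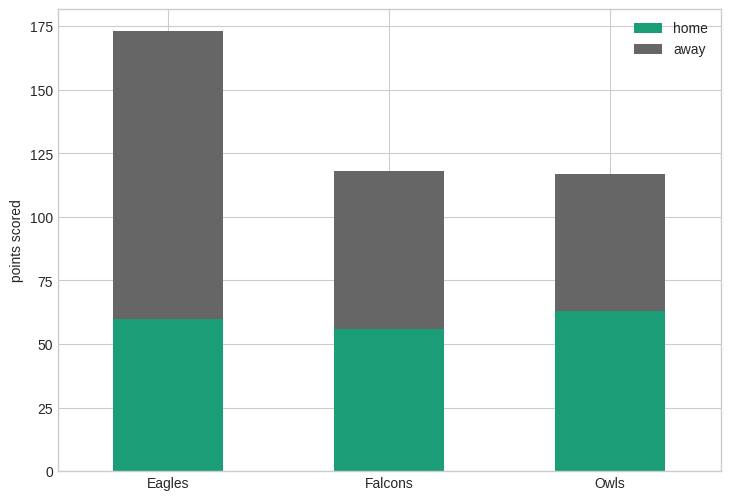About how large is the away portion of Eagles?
away top ≈ 180, bottom ≈ 60; segment ≈ 120.

≈ 120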